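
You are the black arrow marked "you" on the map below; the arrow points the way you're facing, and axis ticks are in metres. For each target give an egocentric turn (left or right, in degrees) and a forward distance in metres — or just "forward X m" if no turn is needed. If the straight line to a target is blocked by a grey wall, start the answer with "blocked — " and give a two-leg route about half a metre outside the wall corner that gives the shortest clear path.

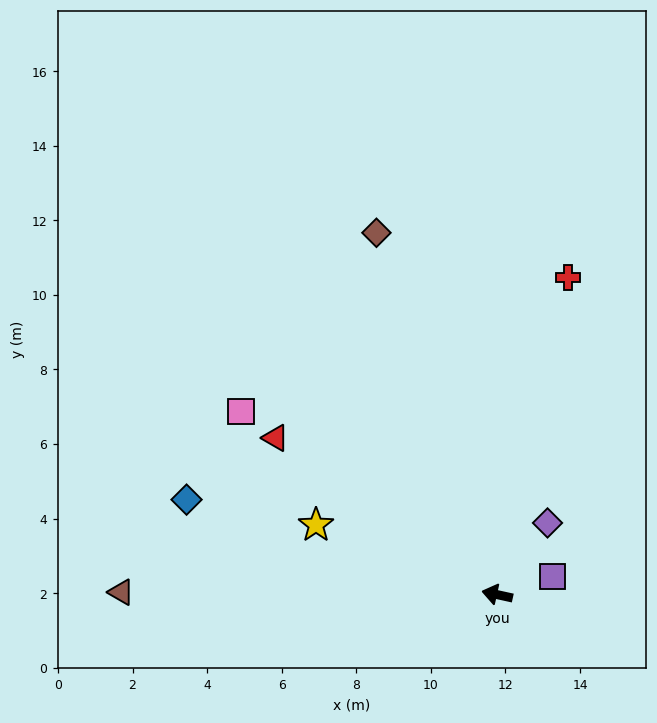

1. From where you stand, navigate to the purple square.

turn right 149°, forward 1.6 m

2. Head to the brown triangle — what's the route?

turn left 12°, forward 10.1 m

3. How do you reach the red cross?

turn right 90°, forward 8.7 m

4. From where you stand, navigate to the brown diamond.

turn right 59°, forward 10.2 m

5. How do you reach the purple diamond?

turn right 113°, forward 2.3 m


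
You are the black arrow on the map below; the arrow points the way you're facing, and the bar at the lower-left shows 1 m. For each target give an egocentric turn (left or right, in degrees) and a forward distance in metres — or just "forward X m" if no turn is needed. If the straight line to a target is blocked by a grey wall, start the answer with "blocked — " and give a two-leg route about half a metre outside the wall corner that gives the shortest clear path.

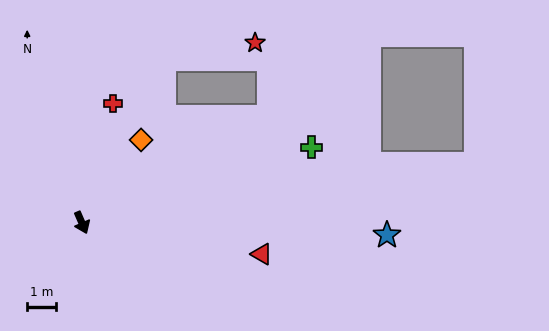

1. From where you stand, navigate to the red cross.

turn left 142°, forward 4.2 m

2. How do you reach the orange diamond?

turn left 121°, forward 3.5 m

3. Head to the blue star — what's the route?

turn left 64°, forward 10.5 m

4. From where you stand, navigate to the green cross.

turn left 85°, forward 8.3 m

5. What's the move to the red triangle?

turn left 57°, forward 6.3 m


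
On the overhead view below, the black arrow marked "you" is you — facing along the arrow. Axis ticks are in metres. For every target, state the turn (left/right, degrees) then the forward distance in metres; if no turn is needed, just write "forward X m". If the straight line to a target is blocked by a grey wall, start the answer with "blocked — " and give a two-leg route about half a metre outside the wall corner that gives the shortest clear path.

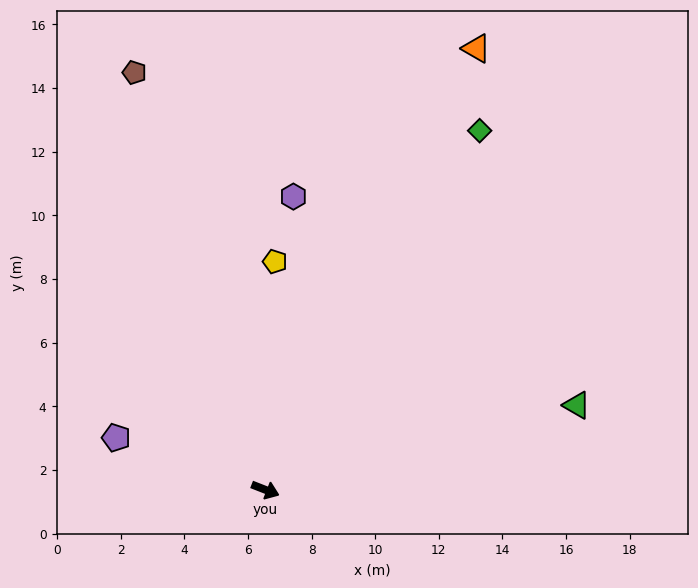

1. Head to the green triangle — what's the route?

turn left 37°, forward 10.1 m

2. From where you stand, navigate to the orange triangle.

turn left 86°, forward 15.4 m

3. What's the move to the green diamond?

turn left 81°, forward 13.1 m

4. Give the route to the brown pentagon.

turn left 129°, forward 13.7 m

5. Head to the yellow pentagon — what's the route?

turn left 109°, forward 7.2 m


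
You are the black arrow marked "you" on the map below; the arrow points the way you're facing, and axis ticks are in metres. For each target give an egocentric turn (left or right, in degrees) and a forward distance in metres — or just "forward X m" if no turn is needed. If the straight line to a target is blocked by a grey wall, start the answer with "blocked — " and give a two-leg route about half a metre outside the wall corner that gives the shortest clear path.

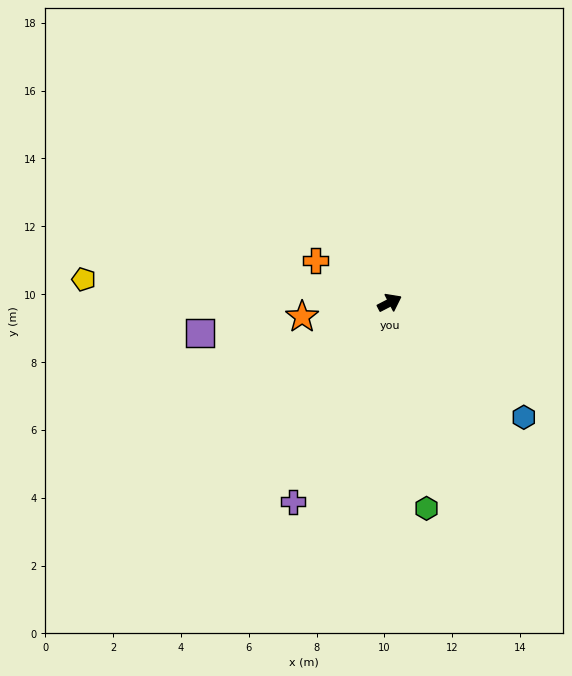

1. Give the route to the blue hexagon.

turn right 68°, forward 5.2 m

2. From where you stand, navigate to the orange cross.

turn left 123°, forward 2.5 m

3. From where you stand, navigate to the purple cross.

turn right 143°, forward 6.5 m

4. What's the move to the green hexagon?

turn right 107°, forward 6.2 m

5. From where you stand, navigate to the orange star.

turn left 162°, forward 2.6 m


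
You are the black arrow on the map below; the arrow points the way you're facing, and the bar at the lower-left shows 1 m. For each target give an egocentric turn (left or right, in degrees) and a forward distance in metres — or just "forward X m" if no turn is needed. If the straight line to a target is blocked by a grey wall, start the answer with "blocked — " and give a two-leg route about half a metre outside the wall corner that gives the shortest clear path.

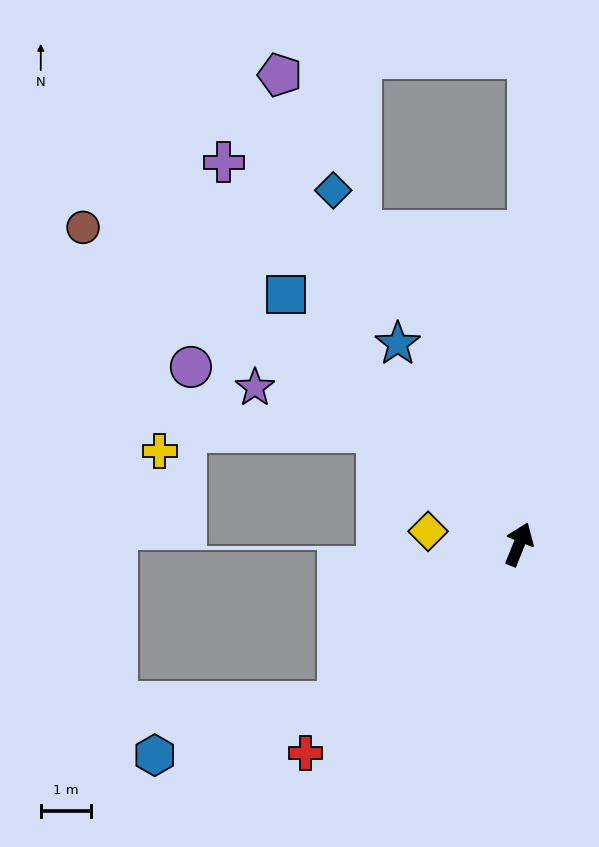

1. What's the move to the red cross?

turn left 156°, forward 5.9 m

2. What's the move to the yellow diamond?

turn left 104°, forward 1.8 m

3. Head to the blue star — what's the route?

turn left 53°, forward 4.7 m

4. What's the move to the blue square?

turn left 65°, forward 6.8 m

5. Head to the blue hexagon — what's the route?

blocked — turn left 153°, forward 4.8 m, then turn right 25°, forward 3.8 m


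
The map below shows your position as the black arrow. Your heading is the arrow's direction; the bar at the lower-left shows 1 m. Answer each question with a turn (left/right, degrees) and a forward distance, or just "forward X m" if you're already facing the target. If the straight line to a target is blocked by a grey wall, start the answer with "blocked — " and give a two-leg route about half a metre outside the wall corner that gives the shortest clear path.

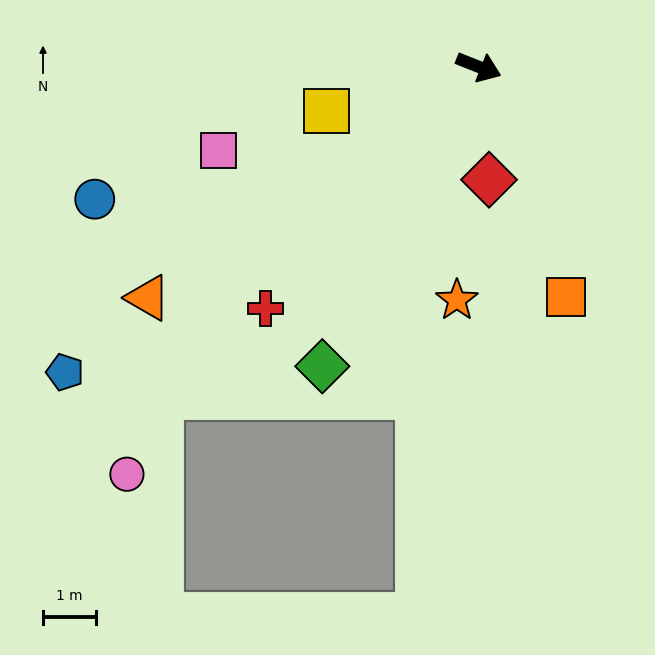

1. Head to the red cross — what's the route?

turn right 110°, forward 6.0 m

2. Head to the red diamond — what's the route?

turn right 63°, forward 2.1 m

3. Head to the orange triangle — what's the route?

turn right 123°, forward 7.6 m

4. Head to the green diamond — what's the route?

turn right 96°, forward 6.3 m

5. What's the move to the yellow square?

turn right 142°, forward 3.0 m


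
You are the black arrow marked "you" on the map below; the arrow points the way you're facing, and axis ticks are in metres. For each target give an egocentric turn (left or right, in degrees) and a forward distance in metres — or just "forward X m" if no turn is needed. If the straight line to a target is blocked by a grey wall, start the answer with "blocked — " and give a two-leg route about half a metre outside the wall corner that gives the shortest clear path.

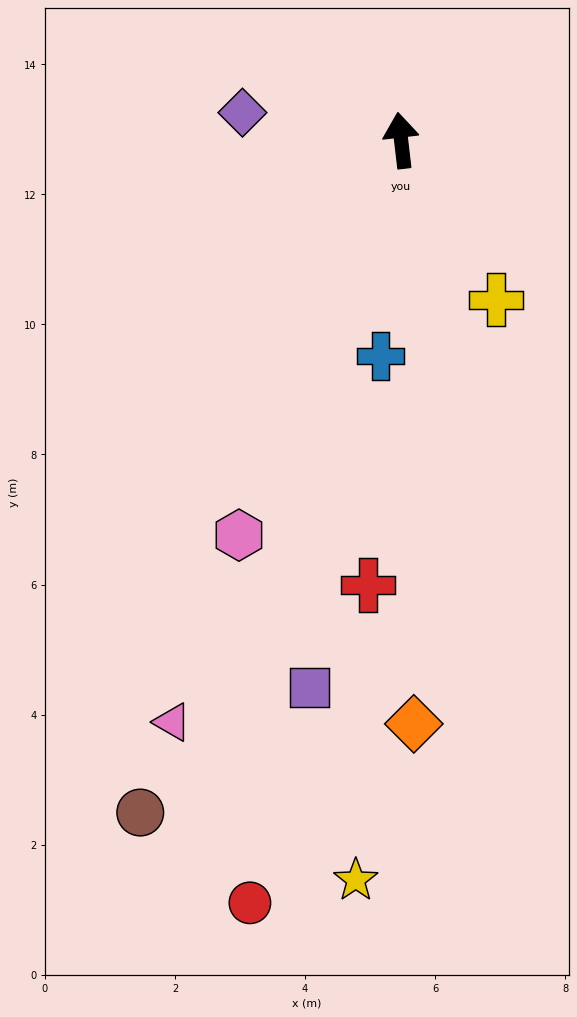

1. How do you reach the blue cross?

turn left 168°, forward 3.3 m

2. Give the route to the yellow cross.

turn right 156°, forward 2.9 m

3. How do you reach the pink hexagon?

turn left 151°, forward 6.6 m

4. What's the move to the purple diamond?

turn left 73°, forward 2.5 m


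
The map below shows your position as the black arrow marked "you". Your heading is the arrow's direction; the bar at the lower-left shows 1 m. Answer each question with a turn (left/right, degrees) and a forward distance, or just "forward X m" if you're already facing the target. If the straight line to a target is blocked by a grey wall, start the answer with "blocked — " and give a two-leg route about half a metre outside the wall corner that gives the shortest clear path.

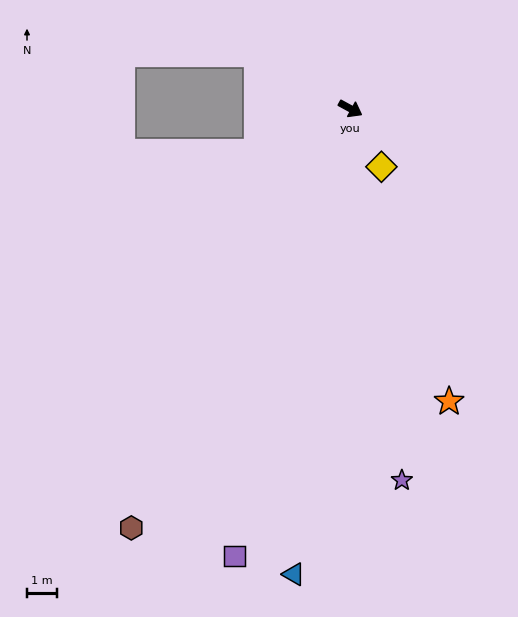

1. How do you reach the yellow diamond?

turn right 33°, forward 2.2 m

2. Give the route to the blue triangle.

turn right 68°, forward 15.6 m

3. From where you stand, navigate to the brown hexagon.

turn right 89°, forward 15.8 m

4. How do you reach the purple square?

turn right 76°, forward 15.4 m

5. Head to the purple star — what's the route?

turn right 54°, forward 12.5 m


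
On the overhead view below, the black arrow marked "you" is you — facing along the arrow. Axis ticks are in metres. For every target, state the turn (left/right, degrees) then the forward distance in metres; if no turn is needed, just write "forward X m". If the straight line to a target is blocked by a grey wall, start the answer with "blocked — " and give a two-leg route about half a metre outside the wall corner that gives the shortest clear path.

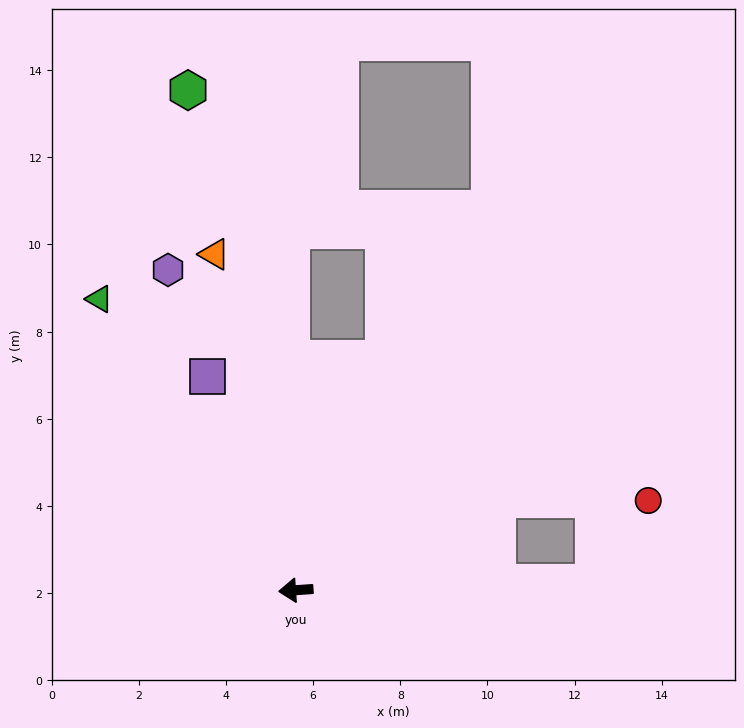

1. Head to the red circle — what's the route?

blocked — turn right 160°, forward 5.1 m, then turn right 24°, forward 3.5 m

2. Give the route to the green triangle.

turn right 60°, forward 8.1 m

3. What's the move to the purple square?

turn right 71°, forward 5.3 m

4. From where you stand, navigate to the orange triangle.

turn right 80°, forward 7.9 m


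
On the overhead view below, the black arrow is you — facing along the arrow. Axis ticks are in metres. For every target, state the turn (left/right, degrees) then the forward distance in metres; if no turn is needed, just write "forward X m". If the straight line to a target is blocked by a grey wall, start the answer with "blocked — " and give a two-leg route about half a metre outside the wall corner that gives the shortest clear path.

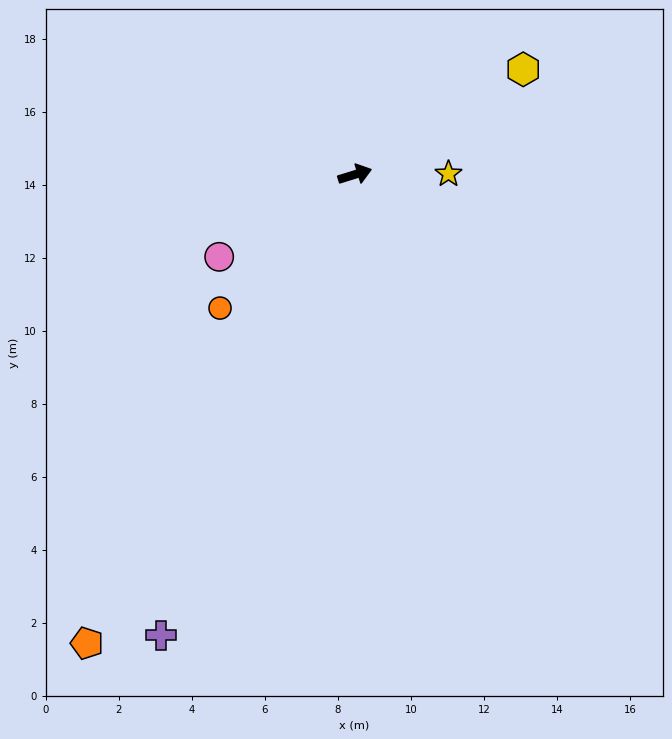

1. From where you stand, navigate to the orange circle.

turn right 152°, forward 5.2 m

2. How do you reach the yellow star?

turn right 17°, forward 2.6 m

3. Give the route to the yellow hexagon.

turn left 15°, forward 5.4 m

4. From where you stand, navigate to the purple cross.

turn right 130°, forward 13.7 m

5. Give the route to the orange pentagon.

turn right 137°, forward 14.8 m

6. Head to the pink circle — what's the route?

turn right 166°, forward 4.3 m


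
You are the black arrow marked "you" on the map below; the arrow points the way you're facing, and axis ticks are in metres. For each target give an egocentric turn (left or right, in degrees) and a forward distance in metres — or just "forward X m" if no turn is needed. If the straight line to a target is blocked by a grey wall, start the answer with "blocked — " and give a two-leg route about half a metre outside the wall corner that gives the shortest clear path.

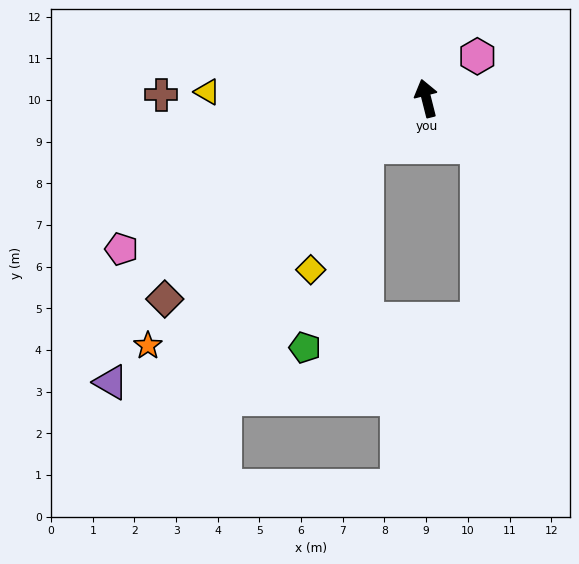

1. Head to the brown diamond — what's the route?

turn left 113°, forward 7.9 m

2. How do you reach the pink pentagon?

turn left 102°, forward 8.2 m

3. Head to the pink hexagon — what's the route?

turn right 65°, forward 1.6 m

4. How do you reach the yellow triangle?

turn left 74°, forward 5.3 m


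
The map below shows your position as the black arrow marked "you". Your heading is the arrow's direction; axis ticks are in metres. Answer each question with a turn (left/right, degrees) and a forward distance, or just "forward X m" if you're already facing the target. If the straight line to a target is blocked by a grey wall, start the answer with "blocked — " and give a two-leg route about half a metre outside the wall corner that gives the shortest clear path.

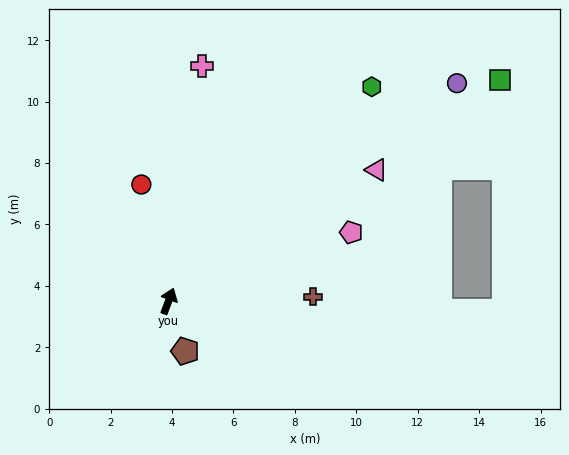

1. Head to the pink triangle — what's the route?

turn right 37°, forward 8.0 m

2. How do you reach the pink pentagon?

turn right 49°, forward 6.4 m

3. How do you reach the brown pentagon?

turn right 141°, forward 1.7 m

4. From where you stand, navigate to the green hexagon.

turn right 23°, forward 9.6 m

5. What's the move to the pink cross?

turn left 12°, forward 7.7 m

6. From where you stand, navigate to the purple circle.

turn right 32°, forward 11.8 m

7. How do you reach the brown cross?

turn right 68°, forward 4.7 m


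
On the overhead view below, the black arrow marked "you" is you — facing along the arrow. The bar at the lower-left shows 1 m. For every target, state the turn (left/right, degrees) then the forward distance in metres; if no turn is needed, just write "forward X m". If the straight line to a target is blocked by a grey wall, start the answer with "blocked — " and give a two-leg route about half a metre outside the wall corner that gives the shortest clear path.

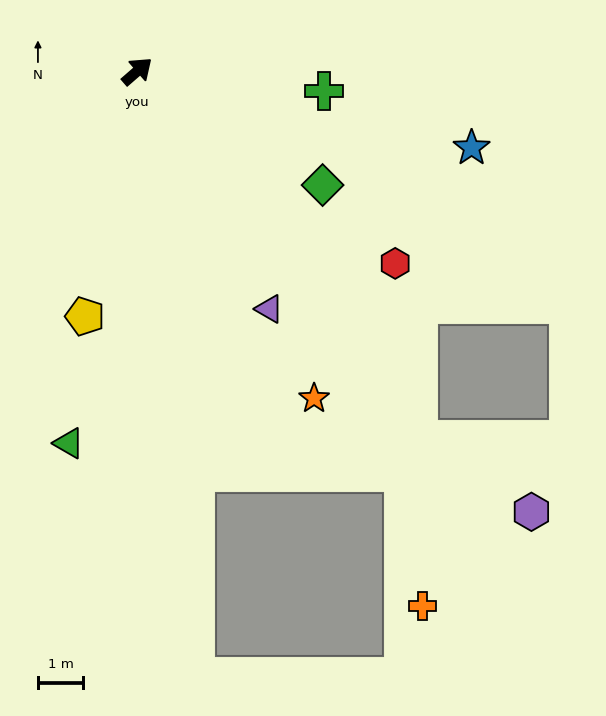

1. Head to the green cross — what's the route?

turn right 47°, forward 4.1 m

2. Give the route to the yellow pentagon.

turn right 143°, forward 5.5 m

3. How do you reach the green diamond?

turn right 73°, forward 4.8 m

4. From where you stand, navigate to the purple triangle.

turn right 102°, forward 6.0 m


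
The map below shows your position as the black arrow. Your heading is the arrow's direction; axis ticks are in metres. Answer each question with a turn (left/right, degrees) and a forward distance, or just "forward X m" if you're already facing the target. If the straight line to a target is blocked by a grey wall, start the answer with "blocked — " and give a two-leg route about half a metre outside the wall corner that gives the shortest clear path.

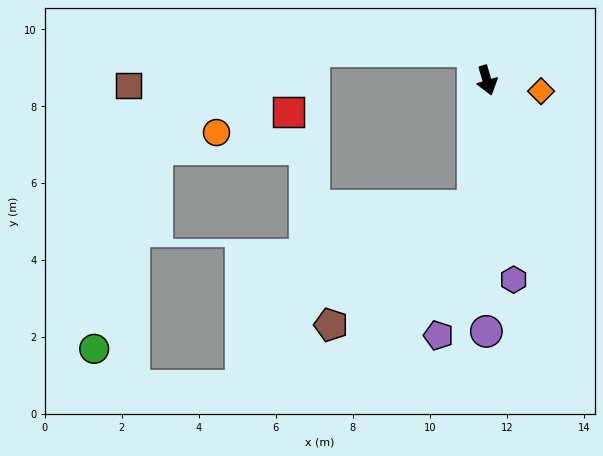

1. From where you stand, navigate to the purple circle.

turn right 17°, forward 6.5 m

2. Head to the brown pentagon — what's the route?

blocked — turn right 23°, forward 3.3 m, then turn right 44°, forward 4.8 m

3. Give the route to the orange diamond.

turn left 62°, forward 1.4 m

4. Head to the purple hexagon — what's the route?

turn right 9°, forward 5.2 m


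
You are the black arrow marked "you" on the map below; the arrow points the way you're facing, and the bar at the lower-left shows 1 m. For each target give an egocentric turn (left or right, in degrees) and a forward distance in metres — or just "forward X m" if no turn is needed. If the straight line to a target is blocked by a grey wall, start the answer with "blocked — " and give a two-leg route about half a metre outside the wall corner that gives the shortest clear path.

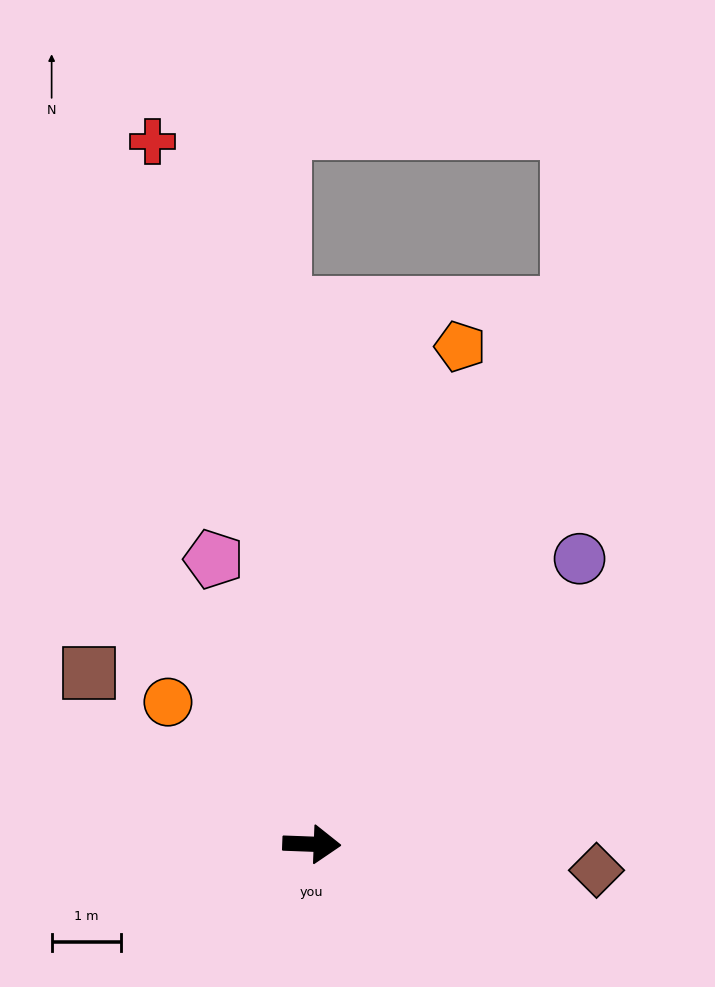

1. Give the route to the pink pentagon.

turn left 111°, forward 4.4 m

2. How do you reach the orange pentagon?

turn left 76°, forward 7.5 m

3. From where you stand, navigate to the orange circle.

turn left 138°, forward 2.9 m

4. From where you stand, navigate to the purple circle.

turn left 49°, forward 5.7 m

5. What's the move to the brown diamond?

turn right 3°, forward 4.1 m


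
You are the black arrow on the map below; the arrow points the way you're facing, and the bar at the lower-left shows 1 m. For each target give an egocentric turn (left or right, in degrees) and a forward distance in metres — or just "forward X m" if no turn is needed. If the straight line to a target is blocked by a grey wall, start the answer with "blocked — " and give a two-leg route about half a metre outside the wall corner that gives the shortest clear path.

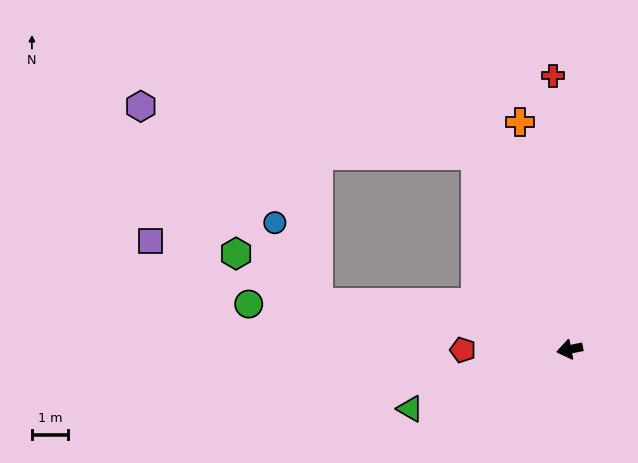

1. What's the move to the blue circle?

blocked — turn right 22°, forward 7.1 m, then turn right 51°, forward 2.5 m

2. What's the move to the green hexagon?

blocked — turn right 22°, forward 7.1 m, then turn right 21°, forward 2.6 m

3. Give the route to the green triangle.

turn left 9°, forward 4.7 m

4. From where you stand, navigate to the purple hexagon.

blocked — turn right 22°, forward 7.1 m, then turn right 37°, forward 7.3 m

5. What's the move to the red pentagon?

turn right 11°, forward 3.0 m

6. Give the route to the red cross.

turn right 98°, forward 7.6 m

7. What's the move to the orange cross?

turn right 89°, forward 6.4 m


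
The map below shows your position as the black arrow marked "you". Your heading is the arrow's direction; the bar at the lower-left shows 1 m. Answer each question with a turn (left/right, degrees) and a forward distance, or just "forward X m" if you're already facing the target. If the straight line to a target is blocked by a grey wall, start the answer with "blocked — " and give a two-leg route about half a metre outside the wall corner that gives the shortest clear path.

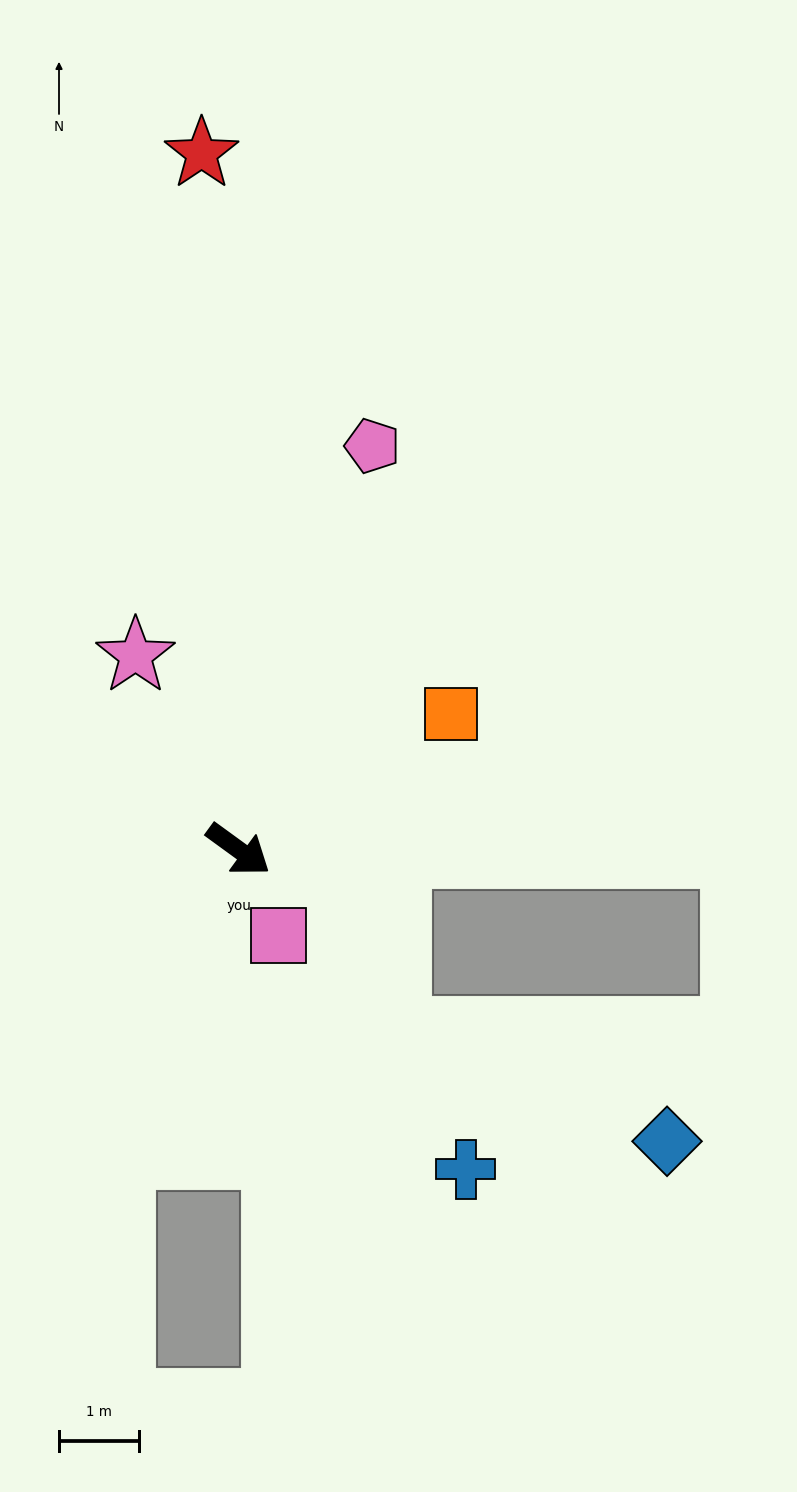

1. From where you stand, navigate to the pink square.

turn right 29°, forward 1.2 m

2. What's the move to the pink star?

turn left 154°, forward 2.7 m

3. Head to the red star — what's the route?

turn left 129°, forward 8.7 m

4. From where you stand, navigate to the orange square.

turn left 69°, forward 3.1 m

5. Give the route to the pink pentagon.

turn left 108°, forward 5.3 m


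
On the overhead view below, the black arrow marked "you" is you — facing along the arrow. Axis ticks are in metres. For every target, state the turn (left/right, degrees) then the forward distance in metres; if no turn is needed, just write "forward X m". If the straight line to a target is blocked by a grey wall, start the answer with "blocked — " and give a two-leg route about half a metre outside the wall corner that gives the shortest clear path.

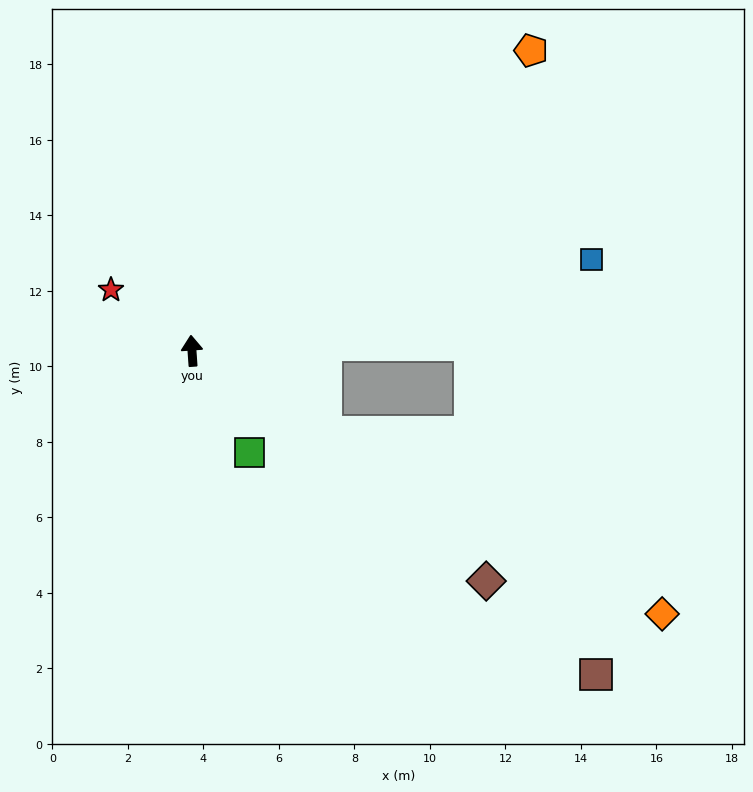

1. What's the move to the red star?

turn left 49°, forward 2.7 m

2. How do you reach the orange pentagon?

turn right 52°, forward 12.0 m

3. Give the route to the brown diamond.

turn right 132°, forward 9.9 m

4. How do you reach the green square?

turn right 154°, forward 3.1 m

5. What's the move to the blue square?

turn right 81°, forward 10.9 m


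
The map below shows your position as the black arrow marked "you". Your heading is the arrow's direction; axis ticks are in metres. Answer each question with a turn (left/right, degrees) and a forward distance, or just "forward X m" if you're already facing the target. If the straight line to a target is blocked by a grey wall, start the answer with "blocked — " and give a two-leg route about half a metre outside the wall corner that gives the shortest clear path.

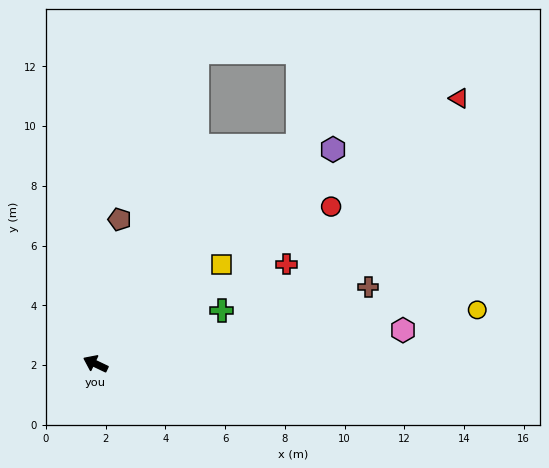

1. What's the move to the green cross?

turn right 132°, forward 4.6 m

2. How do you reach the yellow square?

turn right 116°, forward 5.4 m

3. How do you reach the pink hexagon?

turn right 148°, forward 10.4 m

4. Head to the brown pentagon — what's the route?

turn right 74°, forward 4.9 m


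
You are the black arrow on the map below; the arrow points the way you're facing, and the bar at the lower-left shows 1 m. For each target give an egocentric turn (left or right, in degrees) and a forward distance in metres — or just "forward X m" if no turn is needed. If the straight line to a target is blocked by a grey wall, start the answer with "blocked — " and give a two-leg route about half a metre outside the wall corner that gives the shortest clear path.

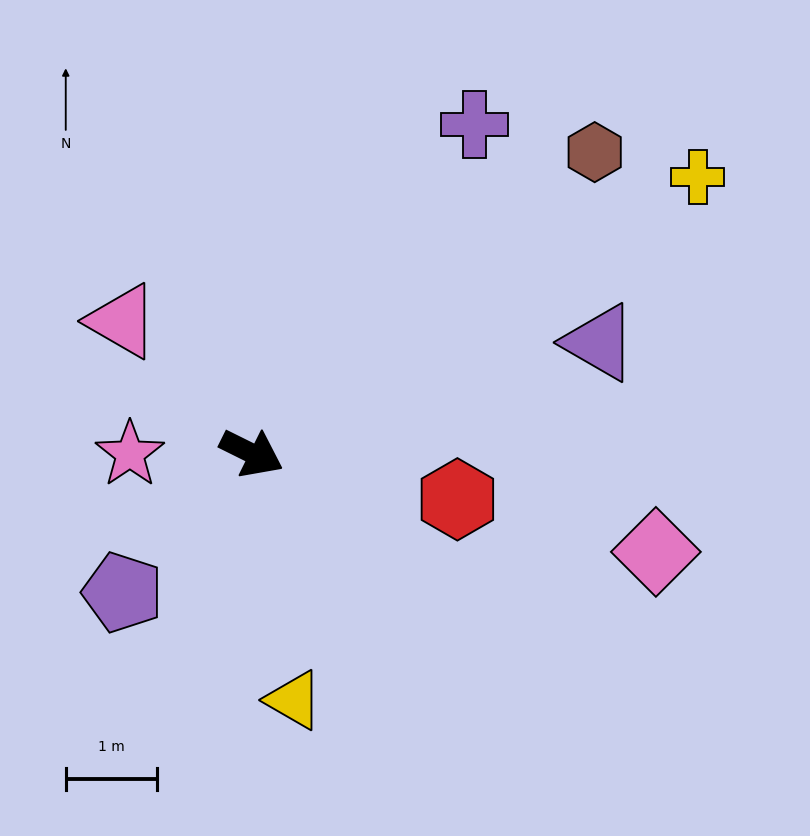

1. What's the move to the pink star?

turn right 153°, forward 1.3 m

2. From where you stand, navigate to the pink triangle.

turn left 161°, forward 2.0 m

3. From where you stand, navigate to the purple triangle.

turn left 44°, forward 4.0 m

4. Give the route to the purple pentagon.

turn right 107°, forward 2.1 m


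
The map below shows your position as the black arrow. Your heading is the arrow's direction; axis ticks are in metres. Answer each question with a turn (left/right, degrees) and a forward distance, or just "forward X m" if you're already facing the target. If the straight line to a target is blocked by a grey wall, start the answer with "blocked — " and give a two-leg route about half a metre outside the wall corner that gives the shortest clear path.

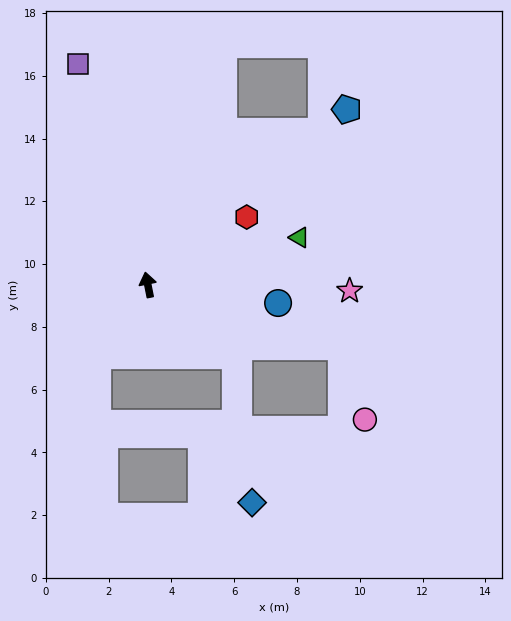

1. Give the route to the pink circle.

blocked — turn right 119°, forward 6.5 m, then turn right 54°, forward 2.5 m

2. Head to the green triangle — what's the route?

turn right 84°, forward 5.1 m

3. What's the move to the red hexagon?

turn right 67°, forward 3.8 m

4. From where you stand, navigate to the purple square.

turn left 6°, forward 7.4 m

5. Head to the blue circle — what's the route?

turn right 109°, forward 4.2 m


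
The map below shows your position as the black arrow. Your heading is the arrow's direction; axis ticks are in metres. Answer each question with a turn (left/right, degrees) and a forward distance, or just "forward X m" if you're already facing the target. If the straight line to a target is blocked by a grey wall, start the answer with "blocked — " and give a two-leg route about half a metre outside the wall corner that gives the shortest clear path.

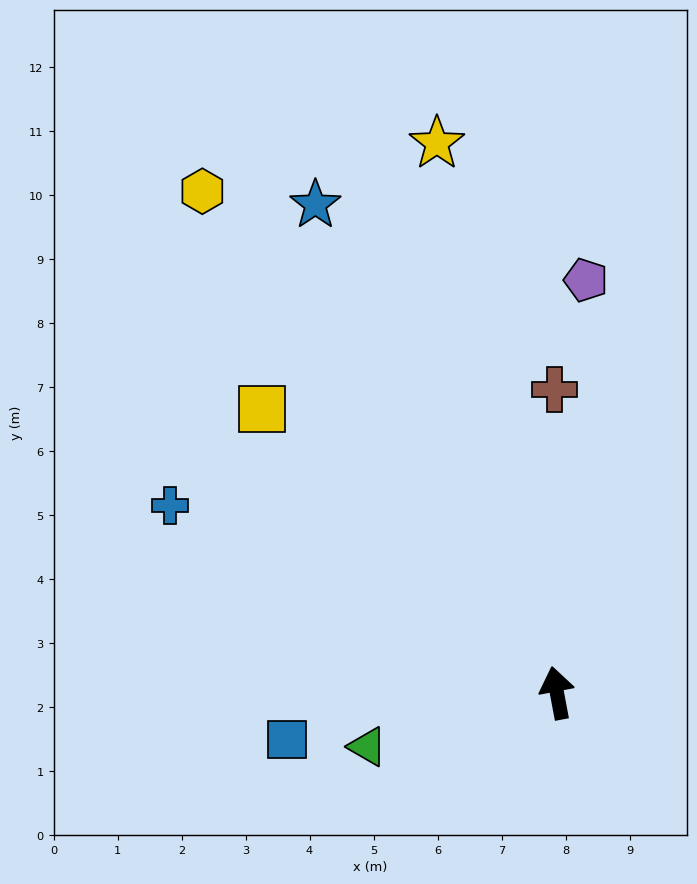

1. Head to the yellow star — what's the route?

forward 8.8 m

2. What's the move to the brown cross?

turn right 10°, forward 4.7 m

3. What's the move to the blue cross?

turn left 54°, forward 6.7 m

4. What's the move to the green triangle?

turn left 95°, forward 3.1 m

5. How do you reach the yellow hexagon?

turn left 25°, forward 9.6 m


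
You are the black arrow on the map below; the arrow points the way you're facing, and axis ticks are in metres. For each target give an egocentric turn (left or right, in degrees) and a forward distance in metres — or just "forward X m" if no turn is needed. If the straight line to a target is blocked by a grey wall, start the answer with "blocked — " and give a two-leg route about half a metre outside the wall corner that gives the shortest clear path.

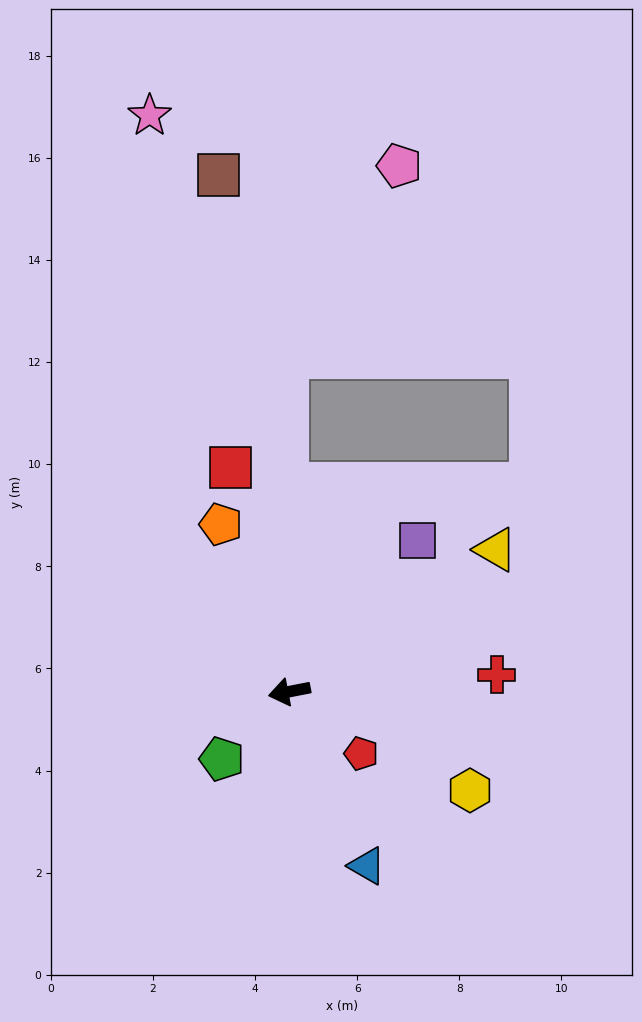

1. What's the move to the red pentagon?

turn left 128°, forward 1.9 m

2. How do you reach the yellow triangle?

turn right 156°, forward 4.9 m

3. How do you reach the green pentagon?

turn left 34°, forward 1.9 m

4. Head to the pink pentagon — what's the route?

blocked — turn right 101°, forward 6.6 m, then turn right 30°, forward 4.3 m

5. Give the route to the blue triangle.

turn left 103°, forward 3.7 m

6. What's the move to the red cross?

turn left 174°, forward 4.1 m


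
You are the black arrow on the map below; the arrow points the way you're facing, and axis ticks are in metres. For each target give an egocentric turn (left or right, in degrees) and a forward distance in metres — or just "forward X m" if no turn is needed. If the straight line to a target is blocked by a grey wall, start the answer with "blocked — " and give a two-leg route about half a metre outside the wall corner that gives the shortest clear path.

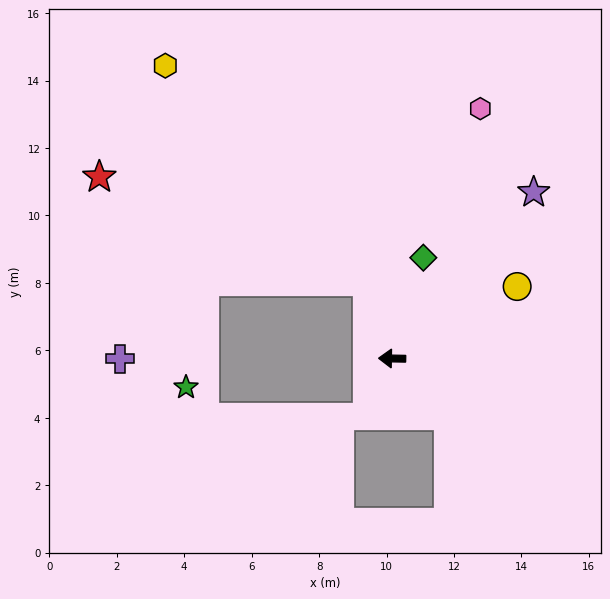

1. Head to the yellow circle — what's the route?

turn right 149°, forward 4.3 m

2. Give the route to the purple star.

turn right 129°, forward 6.5 m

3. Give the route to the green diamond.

turn right 106°, forward 3.1 m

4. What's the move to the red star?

blocked — turn right 71°, forward 2.4 m, then turn left 51°, forward 8.5 m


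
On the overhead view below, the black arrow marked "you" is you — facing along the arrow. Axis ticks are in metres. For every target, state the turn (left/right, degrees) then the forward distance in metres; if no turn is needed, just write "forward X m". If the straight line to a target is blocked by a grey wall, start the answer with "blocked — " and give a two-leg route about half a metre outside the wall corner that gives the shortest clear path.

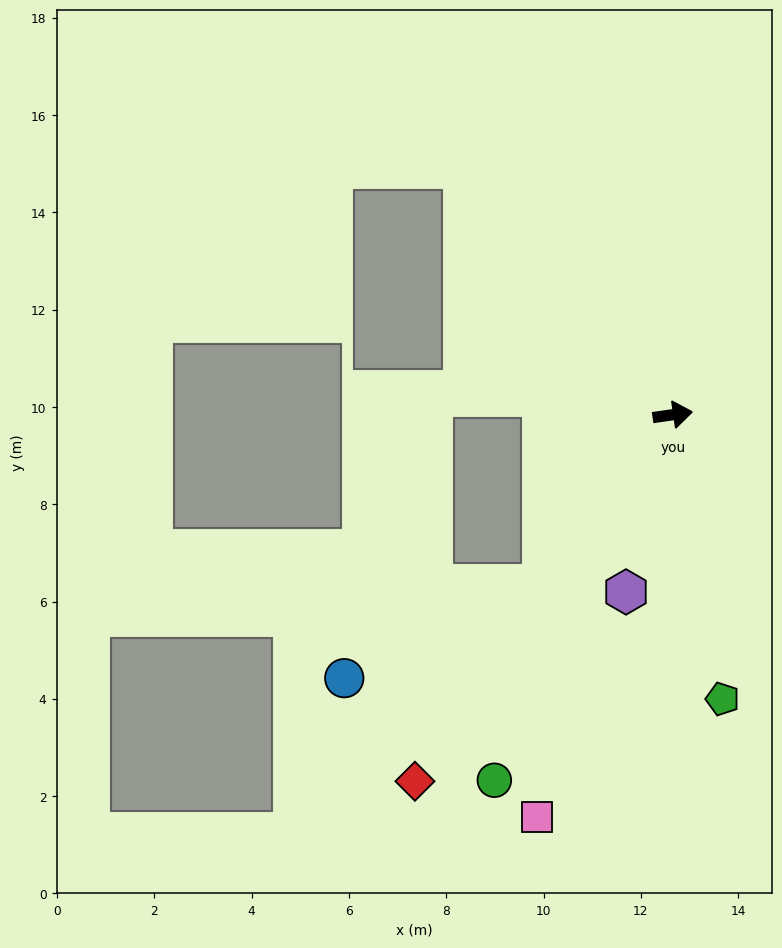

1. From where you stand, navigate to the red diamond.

turn right 133°, forward 9.2 m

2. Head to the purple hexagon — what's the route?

turn right 113°, forward 3.8 m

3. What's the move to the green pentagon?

turn right 88°, forward 5.9 m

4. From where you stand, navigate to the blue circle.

blocked — turn right 135°, forward 4.4 m, then turn right 28°, forward 4.5 m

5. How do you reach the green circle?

turn right 124°, forward 8.4 m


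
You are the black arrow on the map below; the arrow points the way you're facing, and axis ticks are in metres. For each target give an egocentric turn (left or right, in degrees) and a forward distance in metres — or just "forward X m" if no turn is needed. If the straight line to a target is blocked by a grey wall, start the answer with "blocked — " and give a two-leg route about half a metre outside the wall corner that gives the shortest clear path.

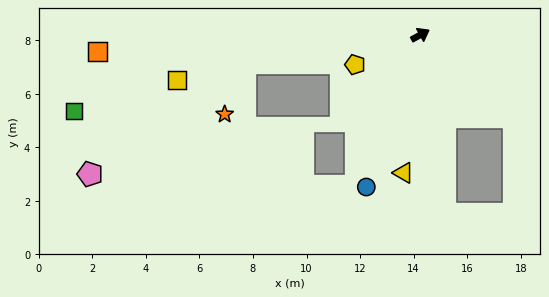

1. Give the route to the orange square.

turn left 154°, forward 12.1 m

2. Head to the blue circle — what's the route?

turn right 138°, forward 6.0 m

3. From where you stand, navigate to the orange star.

blocked — turn left 160°, forward 6.6 m, then turn left 59°, forward 2.1 m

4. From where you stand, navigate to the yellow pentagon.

turn left 176°, forward 2.7 m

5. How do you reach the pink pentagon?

blocked — turn left 160°, forward 6.6 m, then turn left 27°, forward 7.1 m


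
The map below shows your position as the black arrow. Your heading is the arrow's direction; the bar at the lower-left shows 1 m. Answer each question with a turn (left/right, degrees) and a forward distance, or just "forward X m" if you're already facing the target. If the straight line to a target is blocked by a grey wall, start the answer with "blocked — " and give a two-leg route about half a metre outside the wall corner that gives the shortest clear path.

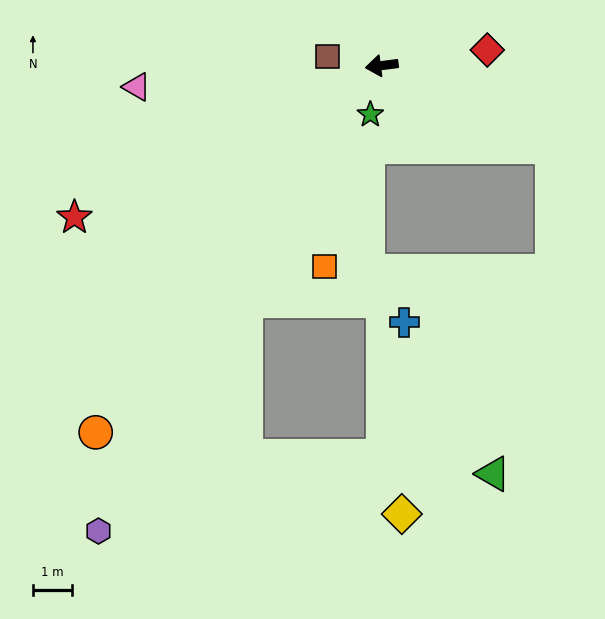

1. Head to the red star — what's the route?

turn left 19°, forward 8.7 m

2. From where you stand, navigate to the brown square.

turn right 17°, forward 1.4 m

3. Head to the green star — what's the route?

turn left 69°, forward 1.3 m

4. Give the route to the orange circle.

turn left 45°, forward 11.8 m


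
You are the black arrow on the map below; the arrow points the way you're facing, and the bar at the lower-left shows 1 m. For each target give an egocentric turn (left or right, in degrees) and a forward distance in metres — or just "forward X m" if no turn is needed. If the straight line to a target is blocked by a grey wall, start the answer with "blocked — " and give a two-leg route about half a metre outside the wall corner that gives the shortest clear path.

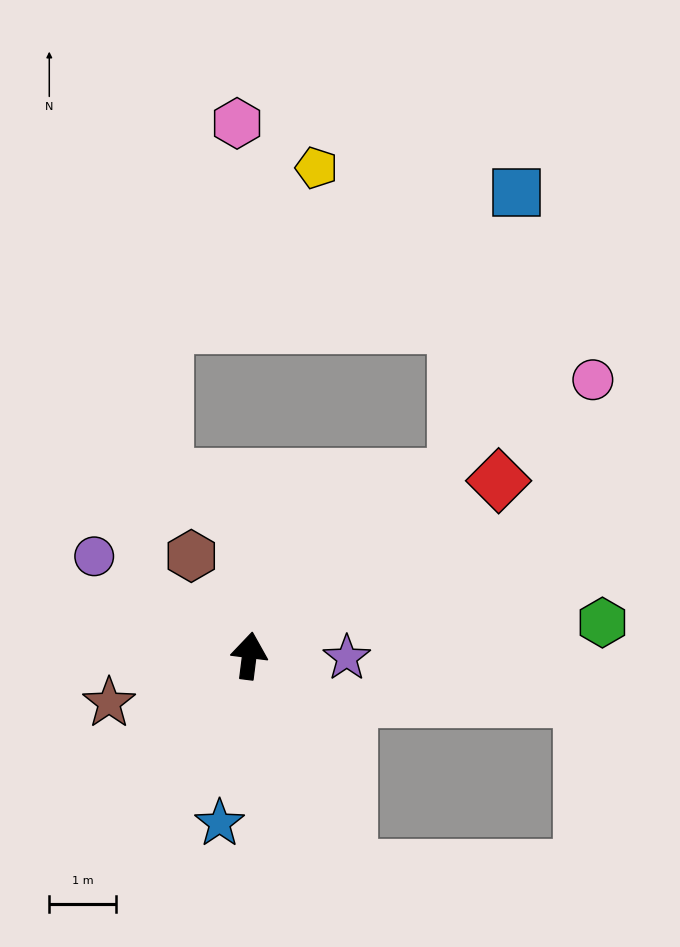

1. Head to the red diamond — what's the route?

turn right 48°, forward 4.5 m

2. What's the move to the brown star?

turn left 116°, forward 2.2 m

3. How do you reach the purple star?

turn right 84°, forward 1.5 m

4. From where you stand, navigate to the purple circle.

turn left 65°, forward 2.7 m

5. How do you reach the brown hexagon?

turn left 37°, forward 1.7 m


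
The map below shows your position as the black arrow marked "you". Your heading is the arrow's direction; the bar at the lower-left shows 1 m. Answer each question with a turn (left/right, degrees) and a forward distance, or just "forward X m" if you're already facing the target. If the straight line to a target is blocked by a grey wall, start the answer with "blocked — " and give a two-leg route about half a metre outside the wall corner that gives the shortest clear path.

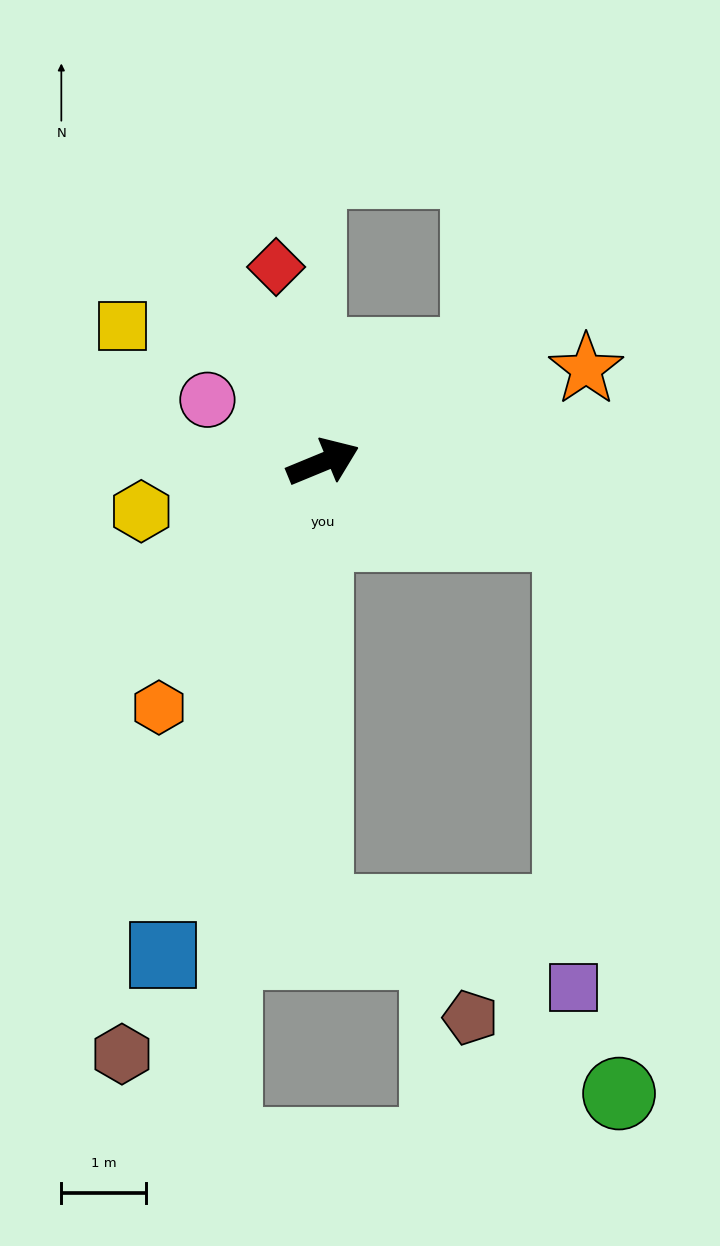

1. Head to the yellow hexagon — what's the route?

turn left 173°, forward 2.2 m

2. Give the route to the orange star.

turn right 3°, forward 3.3 m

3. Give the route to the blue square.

turn right 130°, forward 6.1 m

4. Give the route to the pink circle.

turn left 129°, forward 1.6 m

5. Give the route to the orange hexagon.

turn right 146°, forward 3.5 m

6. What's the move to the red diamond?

turn left 81°, forward 2.4 m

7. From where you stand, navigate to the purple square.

blocked — turn right 39°, forward 3.0 m, then turn right 73°, forward 5.3 m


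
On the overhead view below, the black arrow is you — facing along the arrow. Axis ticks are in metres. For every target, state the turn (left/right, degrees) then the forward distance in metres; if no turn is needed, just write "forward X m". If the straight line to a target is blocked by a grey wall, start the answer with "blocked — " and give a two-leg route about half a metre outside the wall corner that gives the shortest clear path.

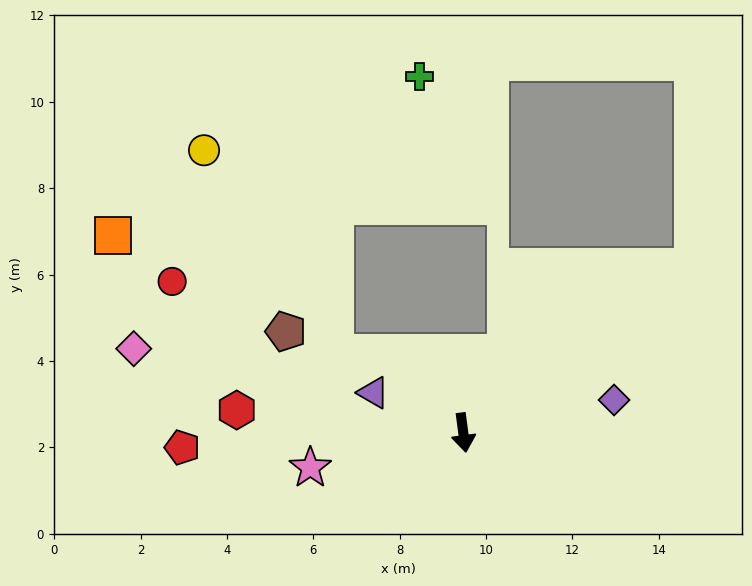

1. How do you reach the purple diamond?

turn left 95°, forward 3.6 m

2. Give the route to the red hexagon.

turn right 103°, forward 5.3 m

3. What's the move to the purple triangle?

turn right 122°, forward 2.3 m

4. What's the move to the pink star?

turn right 85°, forward 3.6 m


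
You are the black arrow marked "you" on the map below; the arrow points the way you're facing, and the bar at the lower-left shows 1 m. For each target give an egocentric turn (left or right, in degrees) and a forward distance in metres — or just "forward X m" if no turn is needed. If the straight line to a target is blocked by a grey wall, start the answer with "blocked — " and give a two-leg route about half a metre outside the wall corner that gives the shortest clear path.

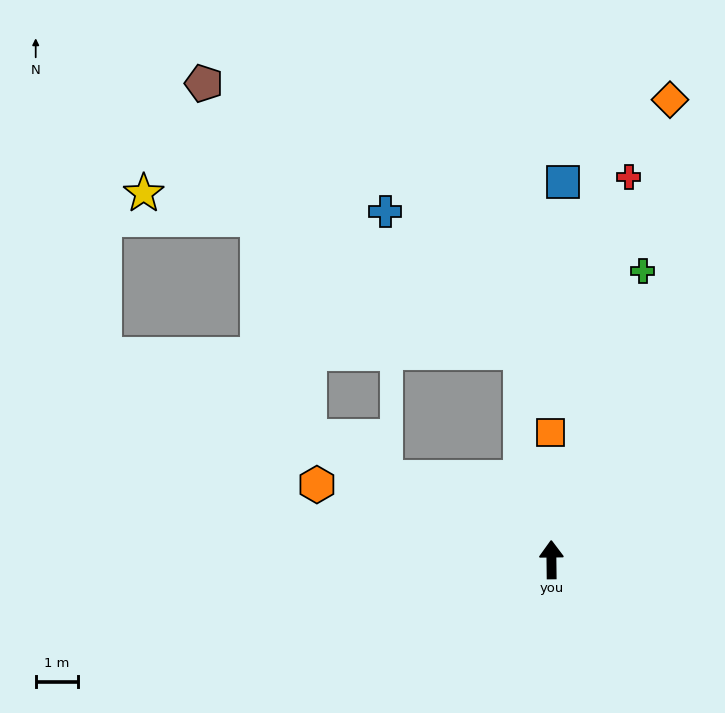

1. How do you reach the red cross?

turn right 12°, forward 9.3 m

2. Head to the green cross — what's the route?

turn right 18°, forward 7.2 m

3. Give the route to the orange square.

forward 3.0 m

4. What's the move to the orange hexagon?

turn left 72°, forward 5.9 m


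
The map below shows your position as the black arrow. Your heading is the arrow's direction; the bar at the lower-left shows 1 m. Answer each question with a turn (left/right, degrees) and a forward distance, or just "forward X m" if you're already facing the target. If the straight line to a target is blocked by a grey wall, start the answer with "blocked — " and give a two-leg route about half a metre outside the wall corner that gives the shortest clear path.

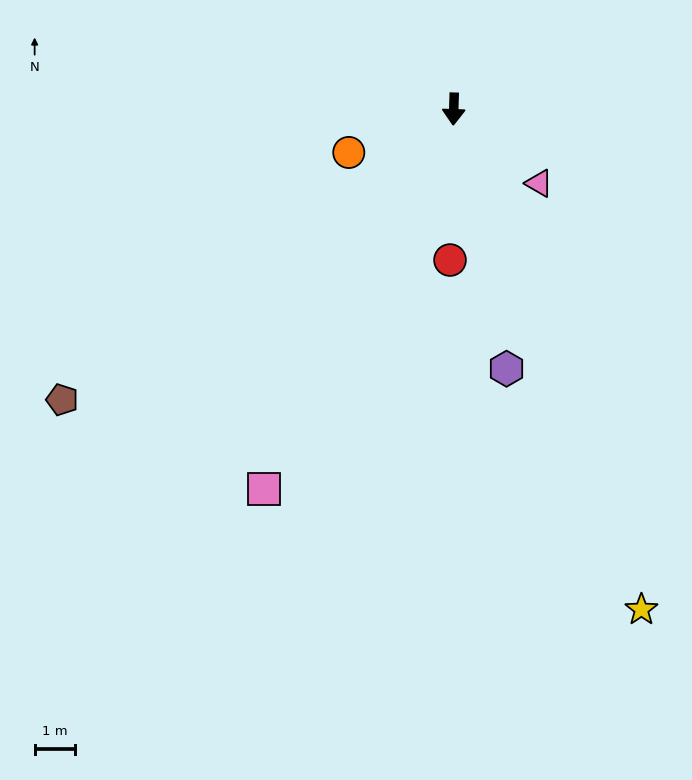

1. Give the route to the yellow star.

turn left 22°, forward 13.3 m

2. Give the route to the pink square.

turn right 25°, forward 10.6 m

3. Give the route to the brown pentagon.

turn right 52°, forward 12.2 m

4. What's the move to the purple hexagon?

turn left 13°, forward 6.6 m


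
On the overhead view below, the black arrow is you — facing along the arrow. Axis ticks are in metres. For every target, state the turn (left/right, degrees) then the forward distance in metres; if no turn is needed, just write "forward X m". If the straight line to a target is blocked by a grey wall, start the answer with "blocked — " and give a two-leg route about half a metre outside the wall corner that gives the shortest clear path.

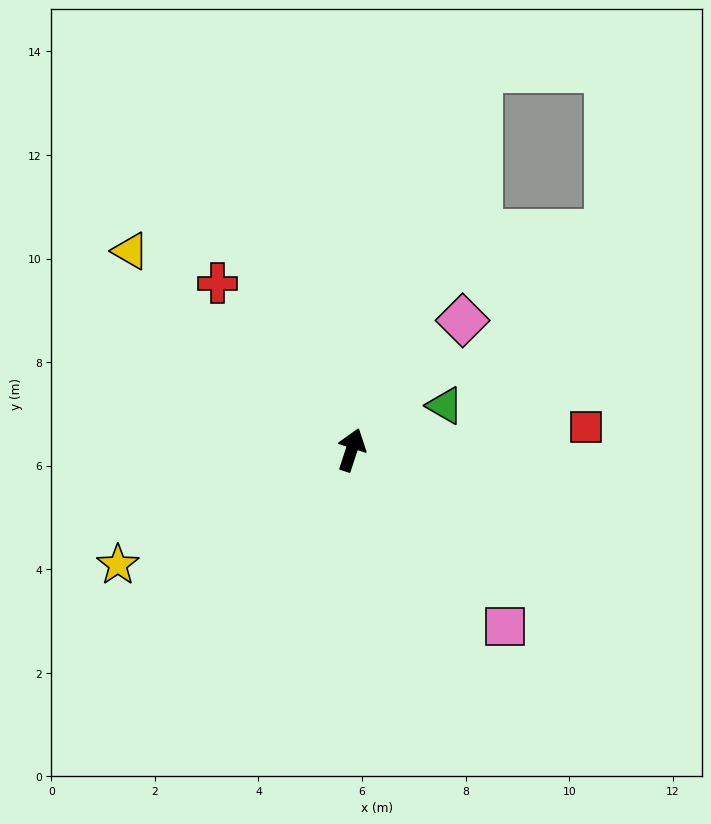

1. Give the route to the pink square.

turn right 121°, forward 4.5 m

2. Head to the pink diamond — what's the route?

turn right 23°, forward 3.3 m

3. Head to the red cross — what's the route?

turn left 57°, forward 4.1 m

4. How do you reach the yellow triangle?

turn left 66°, forward 5.7 m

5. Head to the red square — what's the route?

turn right 66°, forward 4.5 m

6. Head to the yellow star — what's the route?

turn left 134°, forward 5.0 m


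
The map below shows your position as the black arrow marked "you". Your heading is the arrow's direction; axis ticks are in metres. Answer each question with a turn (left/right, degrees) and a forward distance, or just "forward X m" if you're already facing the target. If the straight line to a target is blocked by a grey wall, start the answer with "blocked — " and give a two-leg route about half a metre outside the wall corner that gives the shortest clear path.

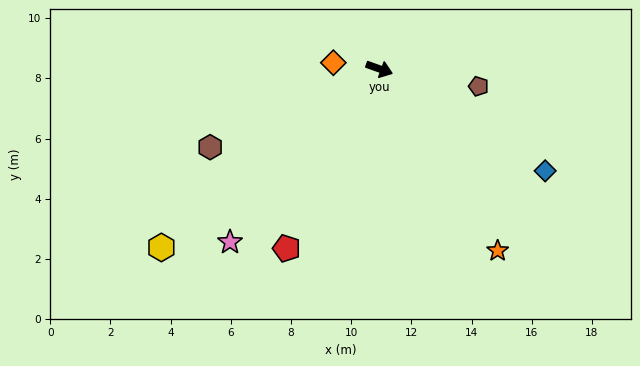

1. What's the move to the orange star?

turn right 37°, forward 7.2 m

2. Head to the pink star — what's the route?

turn right 111°, forward 7.6 m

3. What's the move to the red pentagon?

turn right 98°, forward 6.7 m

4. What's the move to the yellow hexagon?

turn right 121°, forward 9.4 m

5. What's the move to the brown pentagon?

turn left 10°, forward 3.3 m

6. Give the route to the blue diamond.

turn right 12°, forward 6.5 m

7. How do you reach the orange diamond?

turn right 168°, forward 1.5 m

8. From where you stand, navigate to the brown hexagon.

turn right 135°, forward 6.2 m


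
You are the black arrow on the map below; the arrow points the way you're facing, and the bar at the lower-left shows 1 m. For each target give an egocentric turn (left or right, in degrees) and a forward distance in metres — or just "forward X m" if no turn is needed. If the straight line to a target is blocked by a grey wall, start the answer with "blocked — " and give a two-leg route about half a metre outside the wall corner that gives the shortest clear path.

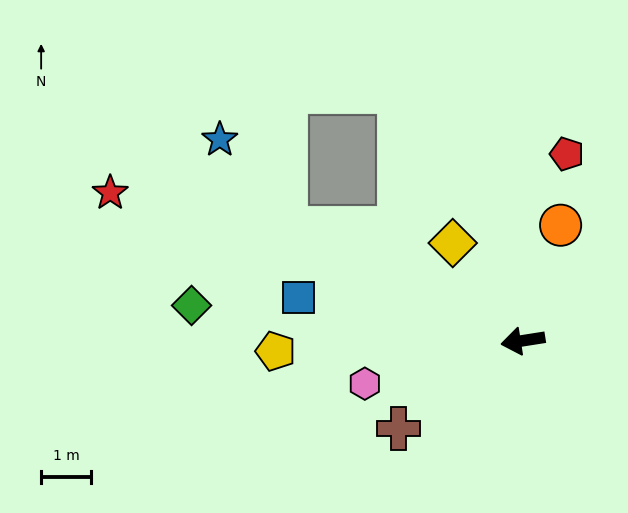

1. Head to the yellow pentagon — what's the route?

turn right 6°, forward 4.9 m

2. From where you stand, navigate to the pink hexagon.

turn left 6°, forward 3.3 m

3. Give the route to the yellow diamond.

turn right 63°, forward 2.4 m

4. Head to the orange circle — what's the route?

turn right 117°, forward 2.4 m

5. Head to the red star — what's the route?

turn right 29°, forward 8.7 m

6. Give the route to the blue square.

turn right 20°, forward 4.6 m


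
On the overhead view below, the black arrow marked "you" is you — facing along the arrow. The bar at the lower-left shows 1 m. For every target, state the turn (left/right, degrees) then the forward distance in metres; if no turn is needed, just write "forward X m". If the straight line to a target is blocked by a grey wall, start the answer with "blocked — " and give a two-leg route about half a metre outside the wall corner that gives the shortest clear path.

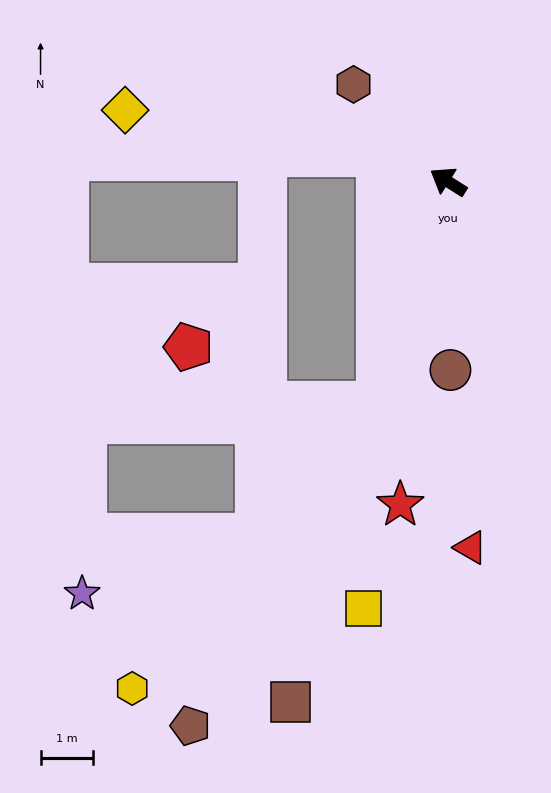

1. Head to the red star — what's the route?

turn left 114°, forward 6.2 m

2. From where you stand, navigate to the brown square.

turn left 105°, forward 10.4 m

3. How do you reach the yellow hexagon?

blocked — turn left 105°, forward 4.4 m, then turn right 24°, forward 7.2 m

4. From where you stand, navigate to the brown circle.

turn left 123°, forward 3.6 m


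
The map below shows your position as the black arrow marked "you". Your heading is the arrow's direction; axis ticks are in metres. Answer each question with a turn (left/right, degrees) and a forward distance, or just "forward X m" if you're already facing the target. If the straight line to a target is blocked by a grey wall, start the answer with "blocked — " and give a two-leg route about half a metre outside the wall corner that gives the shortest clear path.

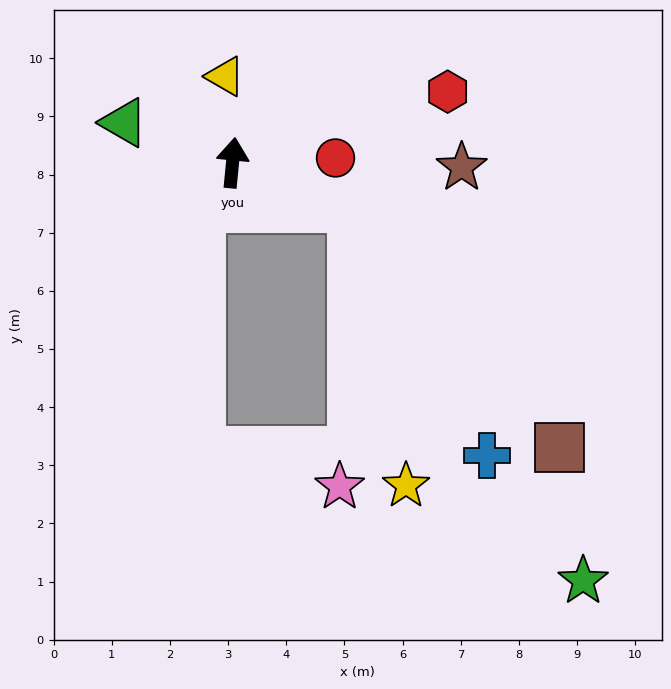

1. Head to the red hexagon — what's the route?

turn right 66°, forward 3.9 m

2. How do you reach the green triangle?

turn left 75°, forward 2.0 m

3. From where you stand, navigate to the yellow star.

blocked — turn right 105°, forward 2.2 m, then turn right 59°, forward 4.9 m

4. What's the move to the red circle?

turn right 82°, forward 1.8 m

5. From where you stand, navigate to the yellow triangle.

turn left 10°, forward 1.5 m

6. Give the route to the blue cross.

blocked — turn right 105°, forward 2.2 m, then turn right 41°, forward 4.8 m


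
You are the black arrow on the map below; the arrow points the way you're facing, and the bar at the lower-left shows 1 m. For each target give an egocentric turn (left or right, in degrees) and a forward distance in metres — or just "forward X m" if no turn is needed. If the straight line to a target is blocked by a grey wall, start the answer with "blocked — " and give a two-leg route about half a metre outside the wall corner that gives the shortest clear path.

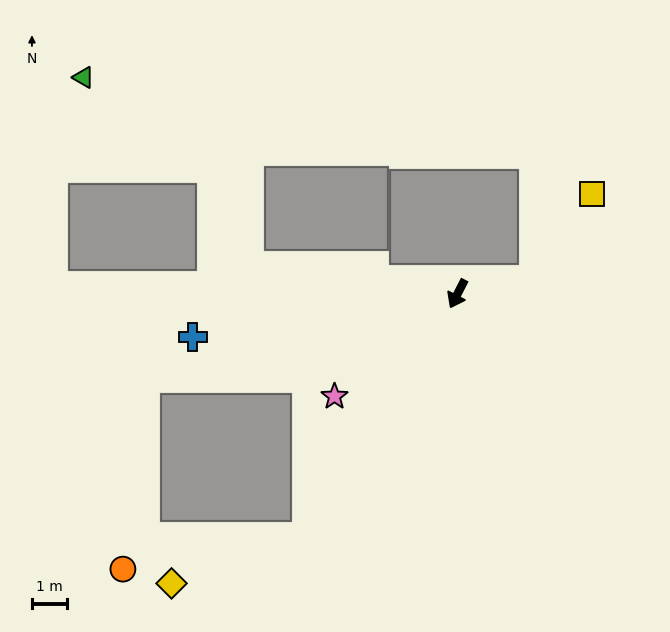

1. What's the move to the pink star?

turn right 23°, forward 4.6 m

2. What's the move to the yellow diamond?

blocked — turn right 5°, forward 8.2 m, then turn right 39°, forward 4.1 m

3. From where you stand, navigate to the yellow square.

blocked — turn left 128°, forward 2.2 m, then turn left 45°, forward 3.0 m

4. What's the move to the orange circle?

blocked — turn right 5°, forward 8.2 m, then turn right 48°, forward 5.4 m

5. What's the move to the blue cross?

turn right 54°, forward 7.7 m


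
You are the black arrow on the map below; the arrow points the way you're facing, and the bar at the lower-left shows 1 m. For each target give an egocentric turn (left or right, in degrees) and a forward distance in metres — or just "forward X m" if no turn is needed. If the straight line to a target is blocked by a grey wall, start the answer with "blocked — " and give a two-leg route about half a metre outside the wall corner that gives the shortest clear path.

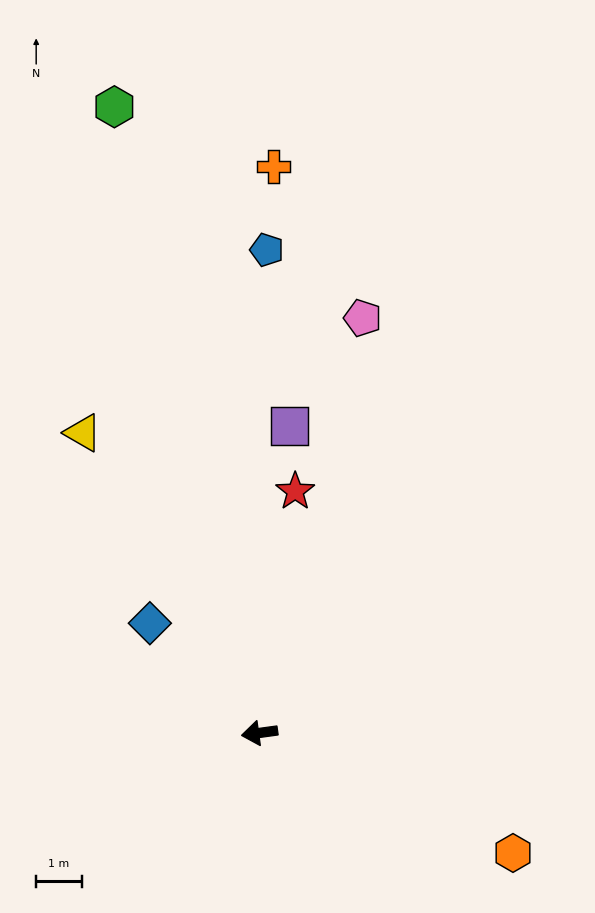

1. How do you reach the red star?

turn right 106°, forward 5.4 m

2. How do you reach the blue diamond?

turn right 53°, forward 3.4 m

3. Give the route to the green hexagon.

turn right 85°, forward 14.1 m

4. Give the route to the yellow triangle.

turn right 67°, forward 7.6 m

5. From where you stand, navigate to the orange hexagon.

turn left 147°, forward 6.2 m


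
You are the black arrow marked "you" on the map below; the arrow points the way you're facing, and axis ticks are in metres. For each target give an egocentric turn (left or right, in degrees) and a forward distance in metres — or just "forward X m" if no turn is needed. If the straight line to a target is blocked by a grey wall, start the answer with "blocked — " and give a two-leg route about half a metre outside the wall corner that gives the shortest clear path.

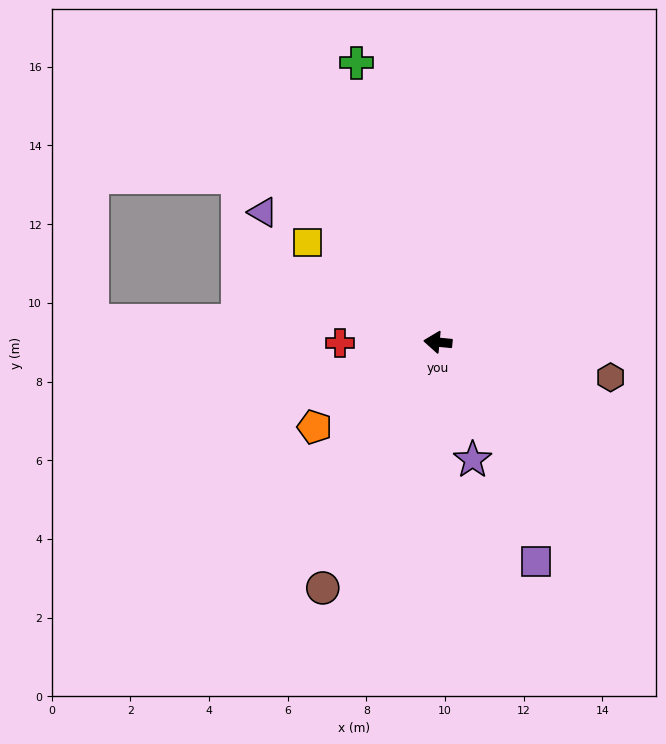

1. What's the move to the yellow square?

turn right 32°, forward 4.2 m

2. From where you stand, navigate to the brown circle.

turn left 70°, forward 6.9 m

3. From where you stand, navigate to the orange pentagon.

turn left 40°, forward 3.8 m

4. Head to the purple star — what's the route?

turn left 112°, forward 3.1 m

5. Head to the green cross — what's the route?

turn right 68°, forward 7.4 m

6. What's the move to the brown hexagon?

turn left 174°, forward 4.5 m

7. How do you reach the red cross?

turn left 6°, forward 2.5 m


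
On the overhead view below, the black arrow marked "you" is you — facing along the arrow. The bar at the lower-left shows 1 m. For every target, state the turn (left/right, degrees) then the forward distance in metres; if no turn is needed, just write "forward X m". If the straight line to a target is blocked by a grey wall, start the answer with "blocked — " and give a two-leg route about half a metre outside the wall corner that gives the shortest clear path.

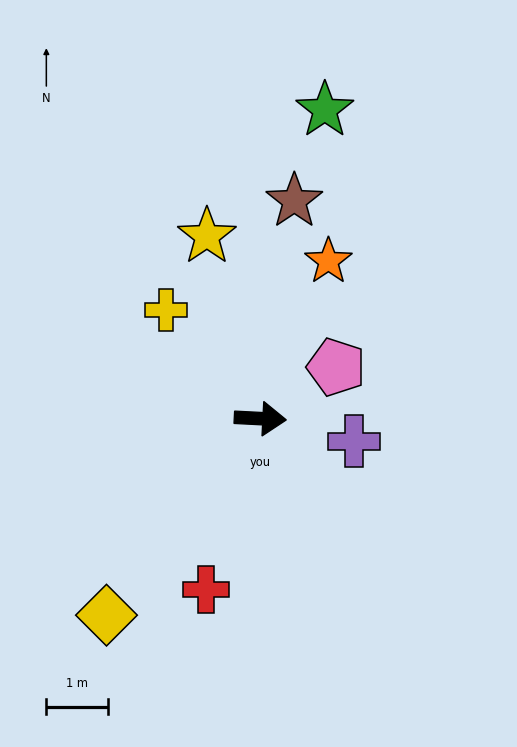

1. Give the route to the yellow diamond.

turn right 125°, forward 4.0 m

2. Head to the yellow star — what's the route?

turn left 109°, forward 3.1 m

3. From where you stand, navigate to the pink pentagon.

turn left 37°, forward 1.5 m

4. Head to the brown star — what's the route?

turn left 84°, forward 3.6 m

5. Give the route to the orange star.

turn left 70°, forward 2.8 m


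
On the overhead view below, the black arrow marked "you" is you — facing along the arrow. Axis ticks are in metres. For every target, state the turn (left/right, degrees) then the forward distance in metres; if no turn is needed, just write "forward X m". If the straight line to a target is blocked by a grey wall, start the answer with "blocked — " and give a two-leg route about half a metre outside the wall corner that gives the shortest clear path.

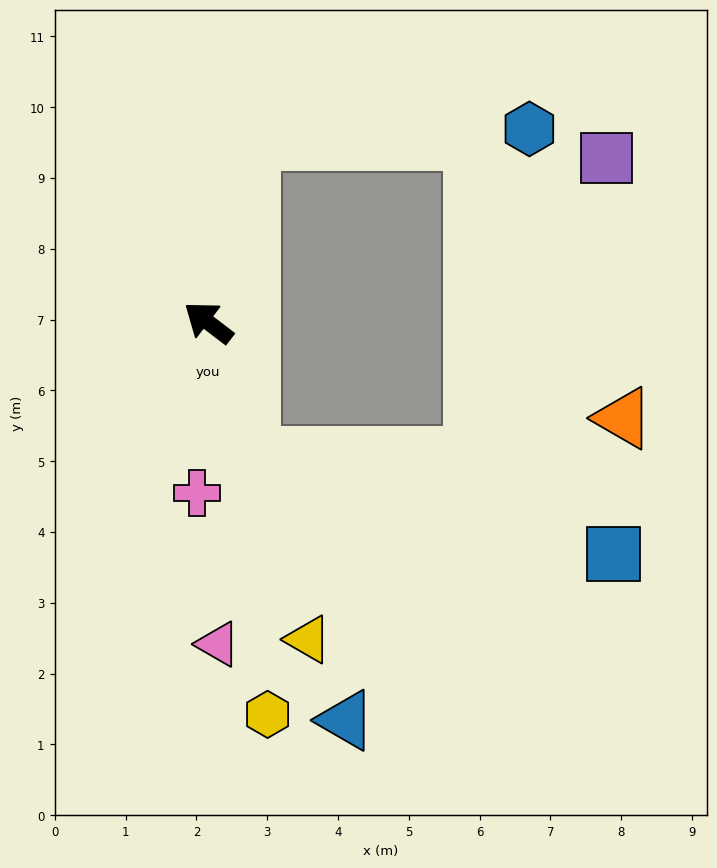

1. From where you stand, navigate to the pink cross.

turn left 124°, forward 2.4 m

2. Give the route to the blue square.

blocked — turn left 145°, forward 2.0 m, then turn left 58°, forward 5.3 m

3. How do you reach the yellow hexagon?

turn left 136°, forward 5.6 m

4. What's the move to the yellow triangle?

turn left 145°, forward 4.7 m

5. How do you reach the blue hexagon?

blocked — turn right 65°, forward 2.6 m, then turn right 75°, forward 3.9 m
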